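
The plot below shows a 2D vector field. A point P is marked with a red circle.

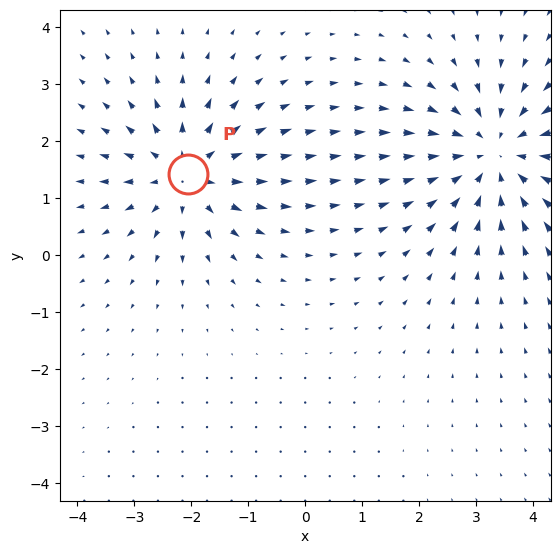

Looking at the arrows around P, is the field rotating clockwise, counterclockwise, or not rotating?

not rotating

Near P at (-2.1, 1.4) the arrows show no circulation. The curl there is ≈0.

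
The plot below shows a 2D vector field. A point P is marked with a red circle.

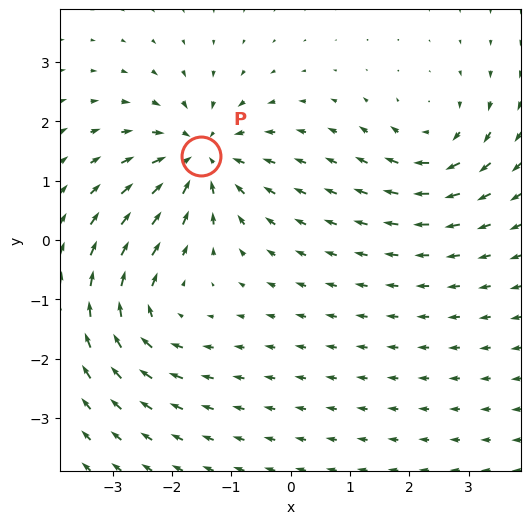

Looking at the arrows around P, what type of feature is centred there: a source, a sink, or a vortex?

sink

At P (-1.5, 1.4) the arrows converge inward. Divergence about -6, curl ≈0 — negative divergence with near-zero curl is a sink.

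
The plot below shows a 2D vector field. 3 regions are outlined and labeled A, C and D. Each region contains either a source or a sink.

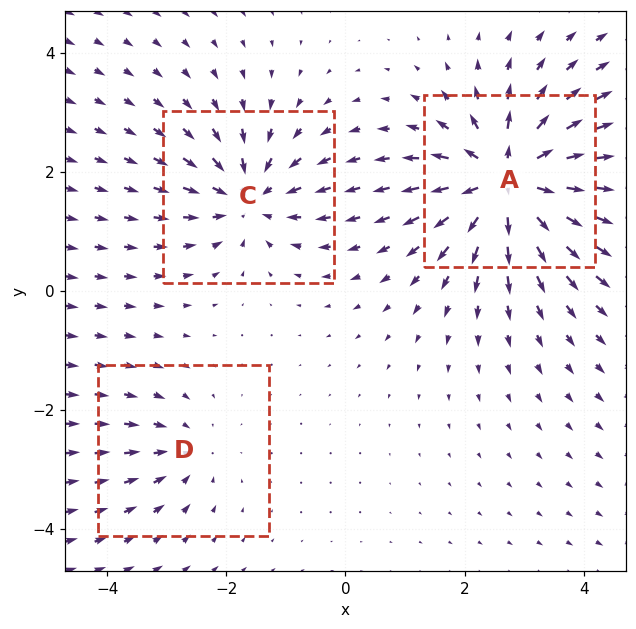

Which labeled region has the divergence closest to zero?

Divergence at each region's feature centre — A: about +6, C: about -4, D: about -2. Region D is closest to zero.

D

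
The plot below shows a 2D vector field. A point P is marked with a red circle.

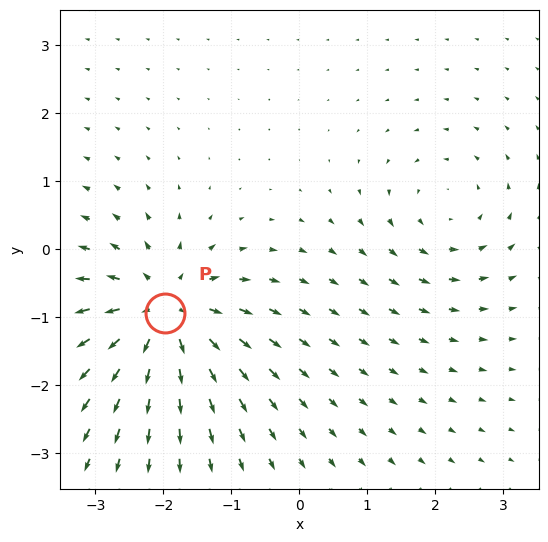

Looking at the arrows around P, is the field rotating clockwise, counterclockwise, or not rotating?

not rotating

Near P at (-2.0, -0.9) the arrows show no circulation. The curl there is ≈0.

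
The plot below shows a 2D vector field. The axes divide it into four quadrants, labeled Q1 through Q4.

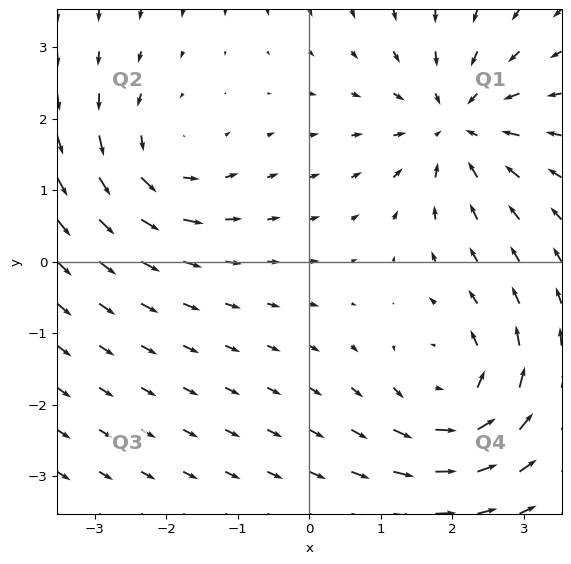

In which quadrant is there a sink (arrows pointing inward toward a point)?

The sink sits at approximately (2.1, 1.9), which lies in quadrant Q1. The divergence there is about -5, negative as expected for a sink.

Q1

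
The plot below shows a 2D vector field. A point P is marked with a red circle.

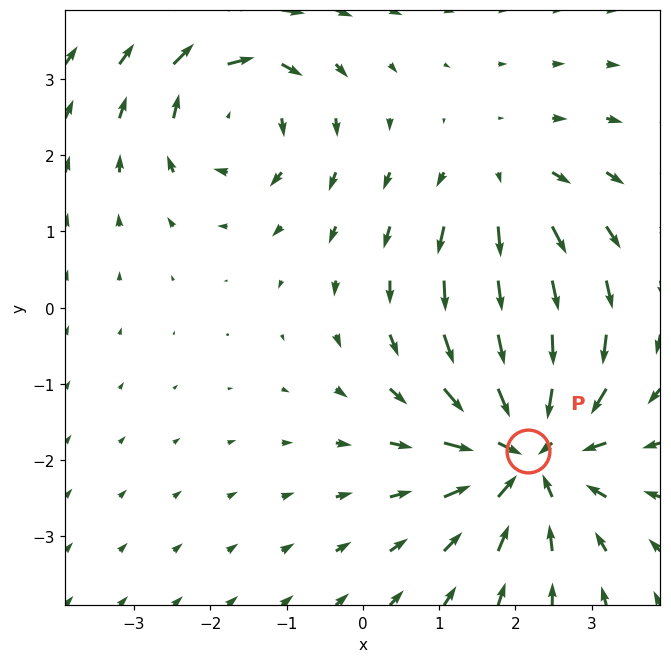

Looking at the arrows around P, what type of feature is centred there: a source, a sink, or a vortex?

At P (2.2, -1.9) the arrows converge inward. Divergence about -5, curl ≈0 — negative divergence with near-zero curl is a sink.

sink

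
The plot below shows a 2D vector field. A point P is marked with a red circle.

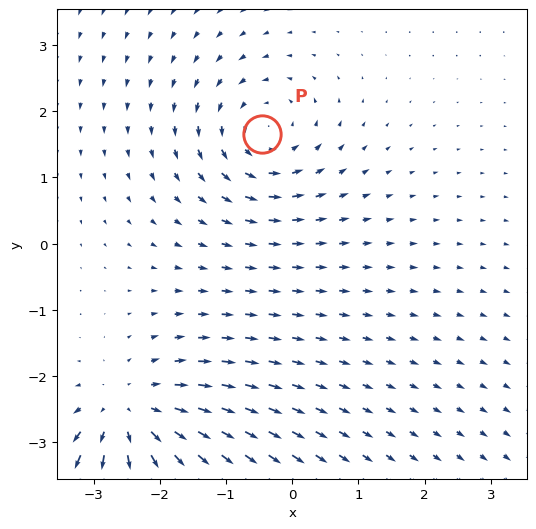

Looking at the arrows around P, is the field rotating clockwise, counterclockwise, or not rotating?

counterclockwise

Near P at (-0.5, 1.7) the arrows circulate counterclockwise. The curl (z-component) there is about +4; positive curl means counterclockwise rotation.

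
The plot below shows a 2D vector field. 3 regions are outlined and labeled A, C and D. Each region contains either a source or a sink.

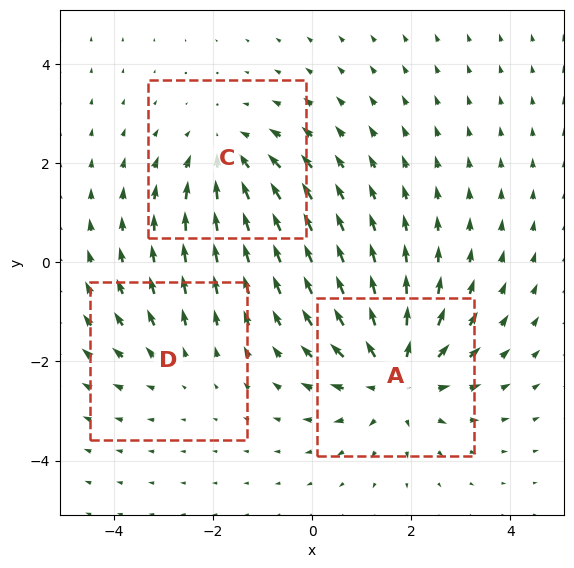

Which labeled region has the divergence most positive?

A

Divergence at each region's feature centre — A: about +4, C: about -3, D: about +2. Region A is most positive.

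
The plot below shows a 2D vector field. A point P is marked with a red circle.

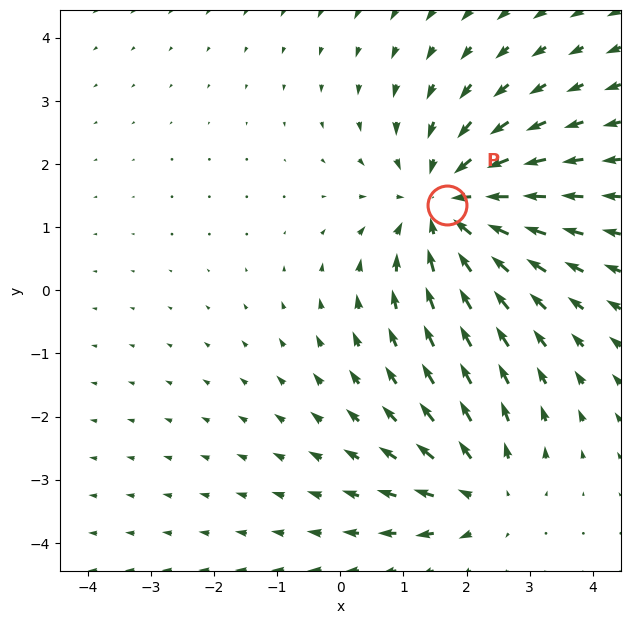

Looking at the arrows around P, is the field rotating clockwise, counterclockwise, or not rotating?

not rotating

Near P at (1.7, 1.3) the arrows show no circulation. The curl there is ≈0.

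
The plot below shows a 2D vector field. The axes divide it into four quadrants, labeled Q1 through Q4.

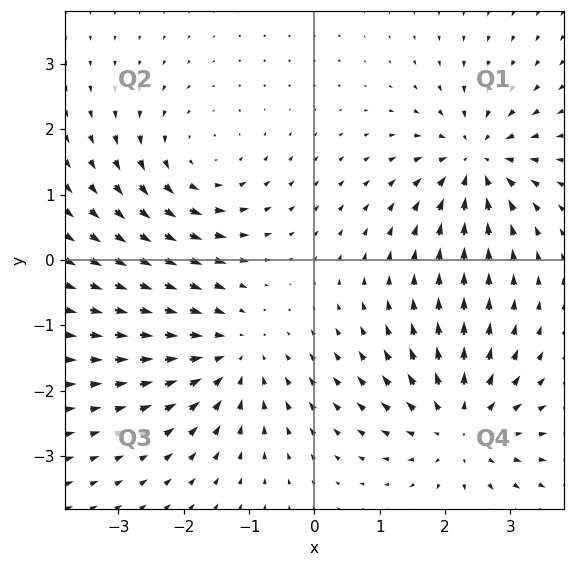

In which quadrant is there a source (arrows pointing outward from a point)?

The source sits at approximately (2.2, -2.6), which lies in quadrant Q4. The divergence there is about +5, positive as expected for a source.

Q4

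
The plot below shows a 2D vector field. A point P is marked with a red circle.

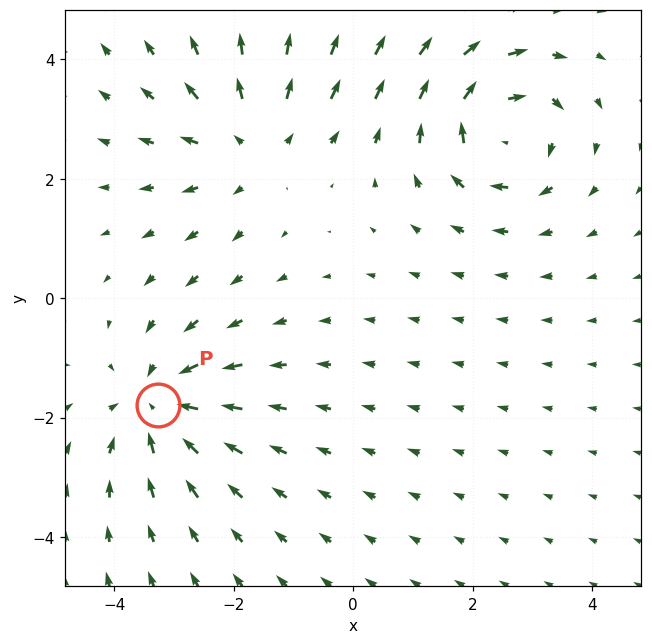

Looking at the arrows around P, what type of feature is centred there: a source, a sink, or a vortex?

sink

At P (-3.3, -1.8) the arrows converge inward. Divergence about -3, curl ≈0 — negative divergence with near-zero curl is a sink.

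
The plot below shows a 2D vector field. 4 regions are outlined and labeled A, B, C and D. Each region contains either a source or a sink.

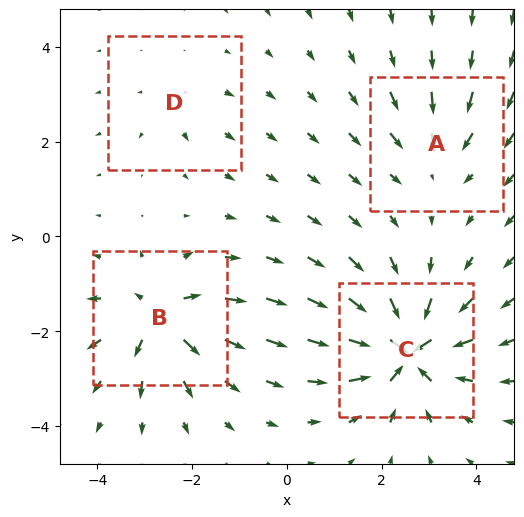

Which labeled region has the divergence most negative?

Divergence at each region's feature centre — A: about -4, B: about +7, C: about -9, D: about +2. Region C is most negative.

C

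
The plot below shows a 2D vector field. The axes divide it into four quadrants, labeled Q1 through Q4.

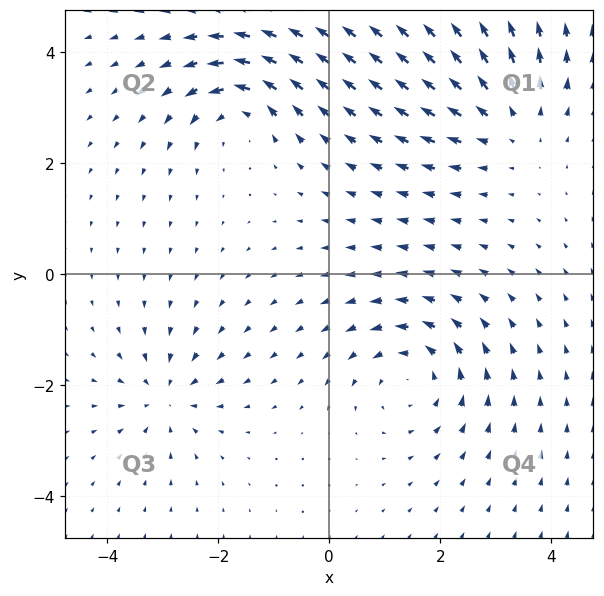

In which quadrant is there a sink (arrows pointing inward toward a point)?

The sink sits at approximately (-2.9, -2.2), which lies in quadrant Q3. The divergence there is about -4, negative as expected for a sink.

Q3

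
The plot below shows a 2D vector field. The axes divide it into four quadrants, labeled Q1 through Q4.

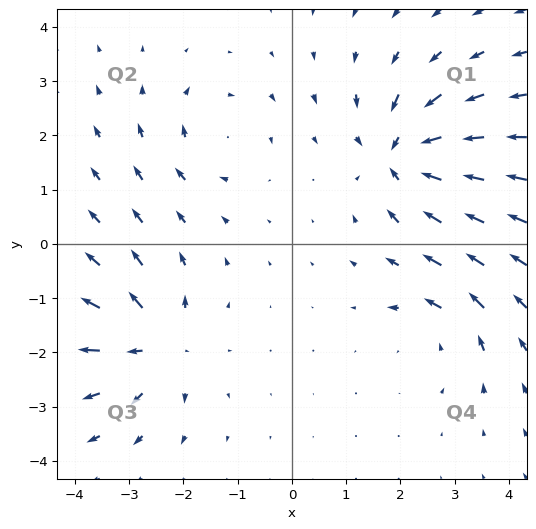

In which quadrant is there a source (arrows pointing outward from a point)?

The source sits at approximately (-2.5, -1.8), which lies in quadrant Q3. The divergence there is about +5, positive as expected for a source.

Q3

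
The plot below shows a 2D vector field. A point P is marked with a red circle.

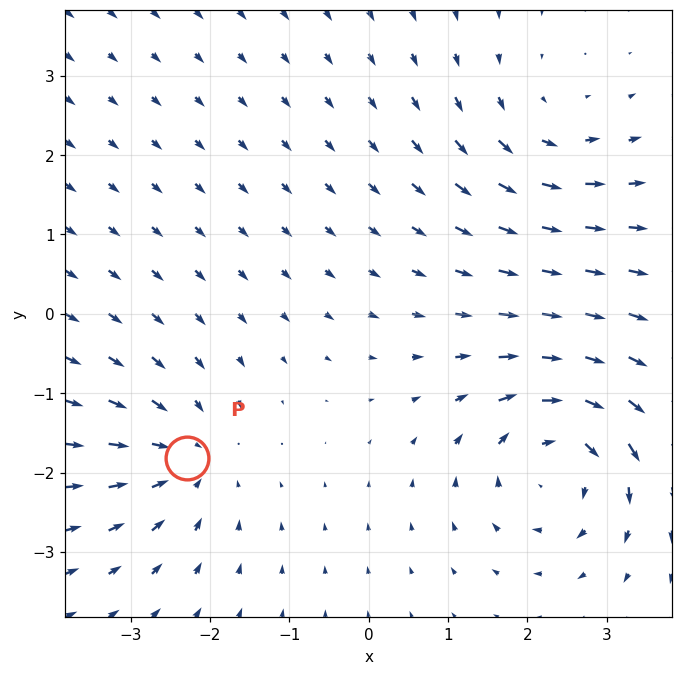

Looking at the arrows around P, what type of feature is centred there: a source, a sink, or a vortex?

At P (-2.3, -1.8) the arrows converge inward. Divergence about -4, curl ≈0 — negative divergence with near-zero curl is a sink.

sink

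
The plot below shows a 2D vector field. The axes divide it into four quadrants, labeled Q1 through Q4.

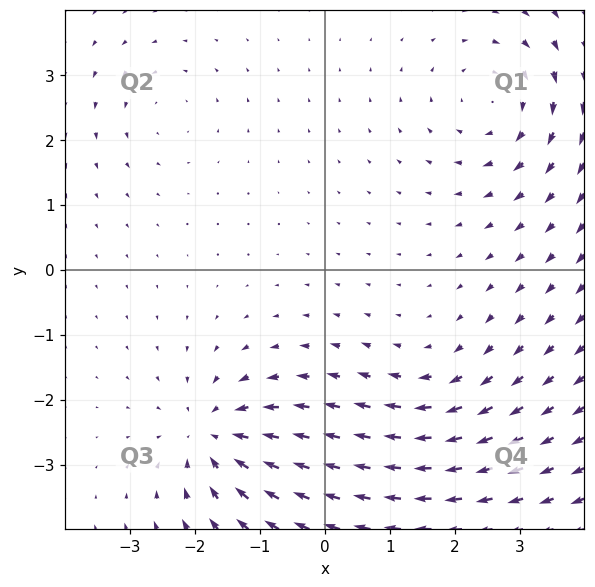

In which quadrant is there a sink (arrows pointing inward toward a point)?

The sink sits at approximately (-1.7, -2.6), which lies in quadrant Q3. The divergence there is about -6, negative as expected for a sink.

Q3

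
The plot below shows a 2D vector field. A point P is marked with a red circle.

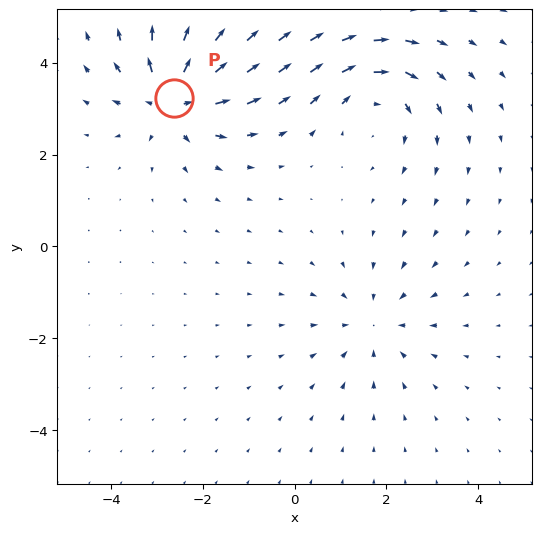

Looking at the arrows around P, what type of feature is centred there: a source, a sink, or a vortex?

At P (-2.6, 3.2) the arrows spread outward. Divergence about +5, curl ≈0 — positive divergence with near-zero curl is a source.

source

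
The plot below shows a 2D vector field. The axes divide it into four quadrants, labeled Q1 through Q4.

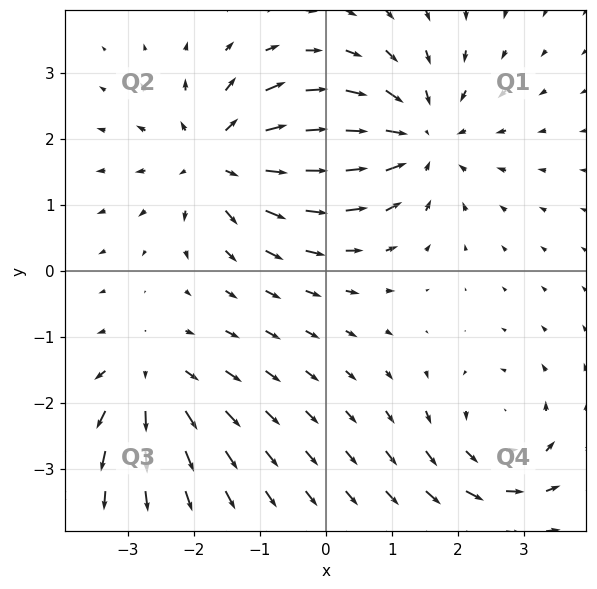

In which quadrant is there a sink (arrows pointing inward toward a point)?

Q1

The sink sits at approximately (1.4, 2.0), which lies in quadrant Q1. The divergence there is about -4, negative as expected for a sink.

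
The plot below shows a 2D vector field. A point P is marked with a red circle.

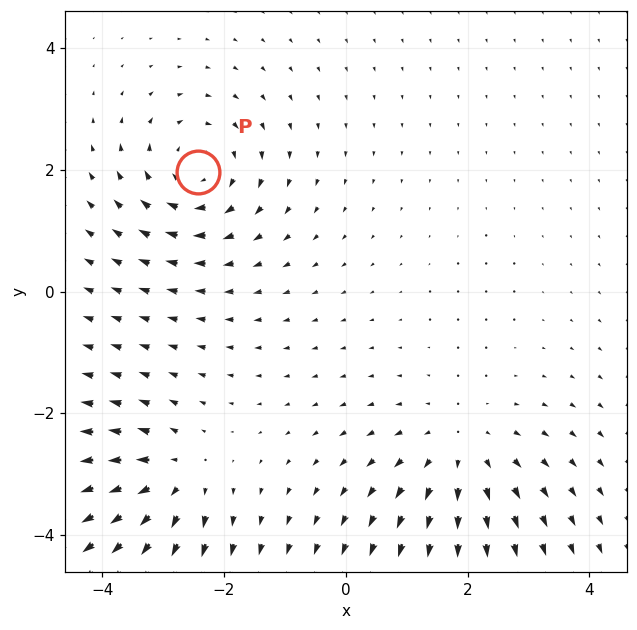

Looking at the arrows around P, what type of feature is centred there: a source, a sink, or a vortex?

At P (-2.4, 2.0) the arrows circulate clockwise. Divergence ≈0, curl about -5 — near-zero divergence with nonzero curl is a vortex.

vortex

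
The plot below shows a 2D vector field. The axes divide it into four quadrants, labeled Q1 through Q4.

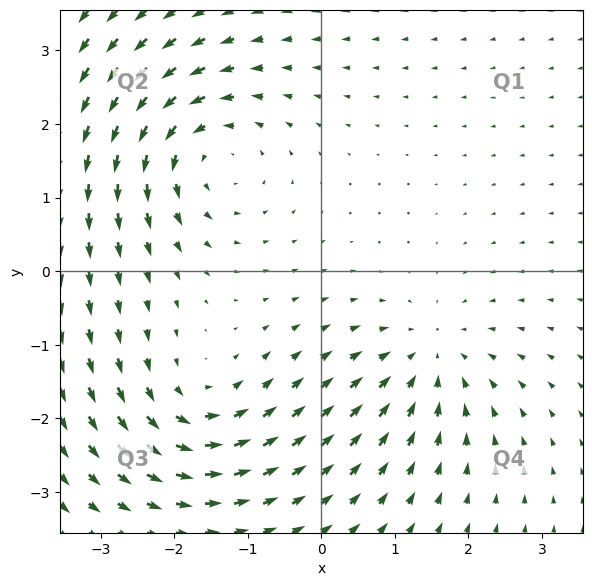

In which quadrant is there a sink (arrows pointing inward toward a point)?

Q4

The sink sits at approximately (1.5, -1.2), which lies in quadrant Q4. The divergence there is about -4, negative as expected for a sink.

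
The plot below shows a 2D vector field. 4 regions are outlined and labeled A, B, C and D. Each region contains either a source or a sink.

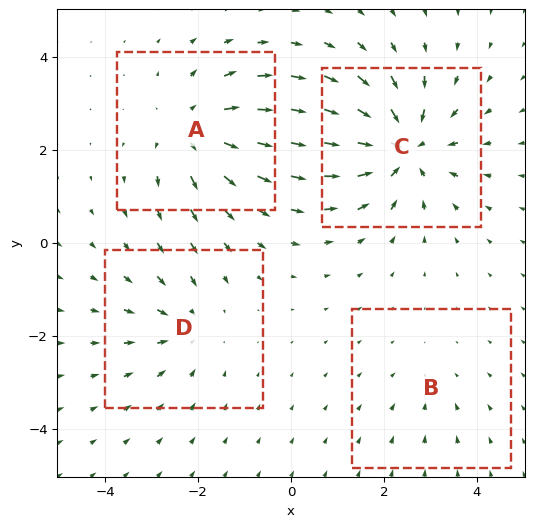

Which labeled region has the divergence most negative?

C

Divergence at each region's feature centre — A: about +5, B: about -2, C: about -6, D: about -3. Region C is most negative.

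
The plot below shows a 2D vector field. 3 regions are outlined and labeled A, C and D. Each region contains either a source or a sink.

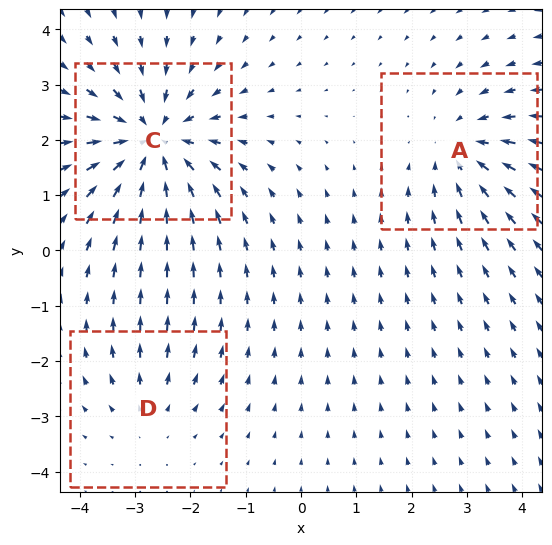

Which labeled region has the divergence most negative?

C

Divergence at each region's feature centre — A: about -3, C: about -4, D: about +2. Region C is most negative.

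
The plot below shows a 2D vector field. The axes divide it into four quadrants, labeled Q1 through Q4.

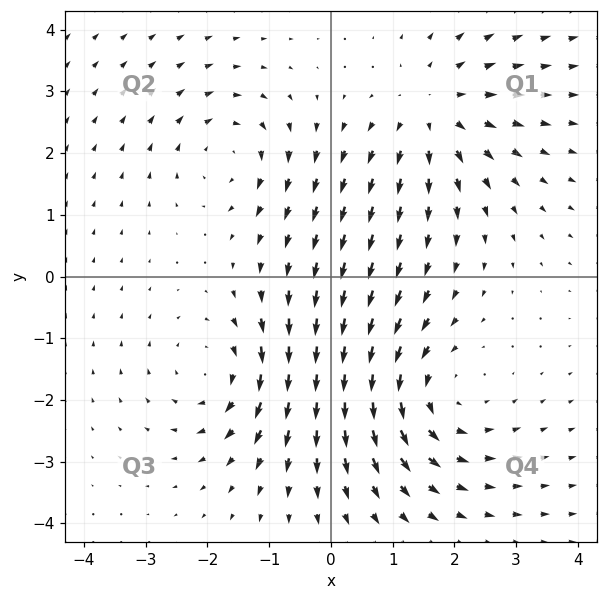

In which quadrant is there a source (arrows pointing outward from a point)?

Q1

The source sits at approximately (1.7, 2.7), which lies in quadrant Q1. The divergence there is about +3, positive as expected for a source.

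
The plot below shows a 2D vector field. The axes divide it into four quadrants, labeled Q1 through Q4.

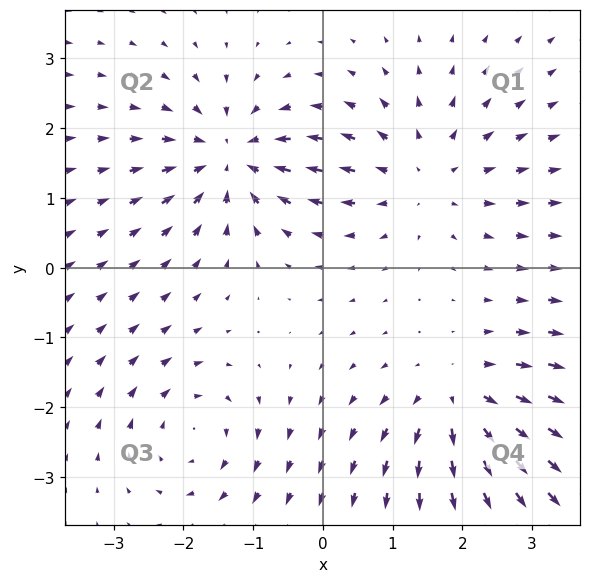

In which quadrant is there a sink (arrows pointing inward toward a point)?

Q2

The sink sits at approximately (-1.3, 1.6), which lies in quadrant Q2. The divergence there is about -5, negative as expected for a sink.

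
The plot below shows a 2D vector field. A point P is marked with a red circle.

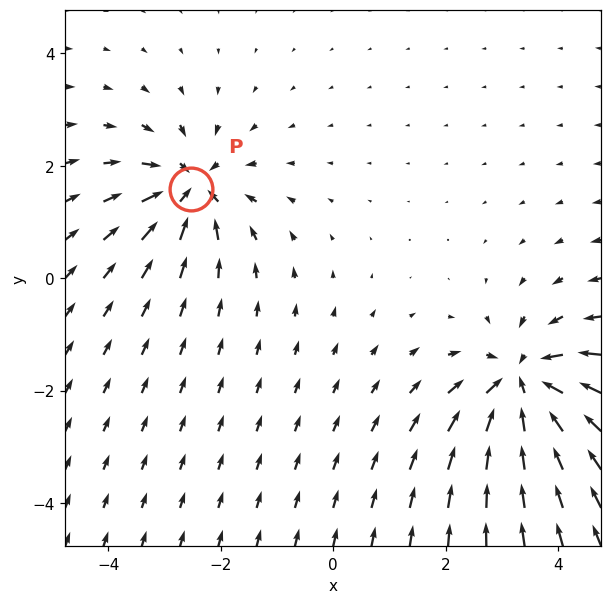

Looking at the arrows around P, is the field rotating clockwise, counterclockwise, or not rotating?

Near P at (-2.5, 1.6) the arrows show no circulation. The curl there is ≈0.

not rotating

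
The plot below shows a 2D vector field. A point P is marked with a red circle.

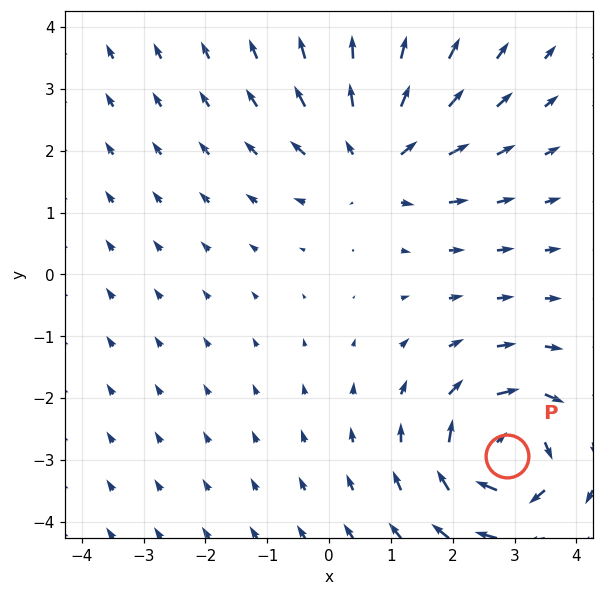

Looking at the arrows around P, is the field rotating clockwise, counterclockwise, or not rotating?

clockwise

Near P at (2.9, -2.9) the arrows circulate clockwise. The curl (z-component) there is about -4; negative curl means clockwise rotation.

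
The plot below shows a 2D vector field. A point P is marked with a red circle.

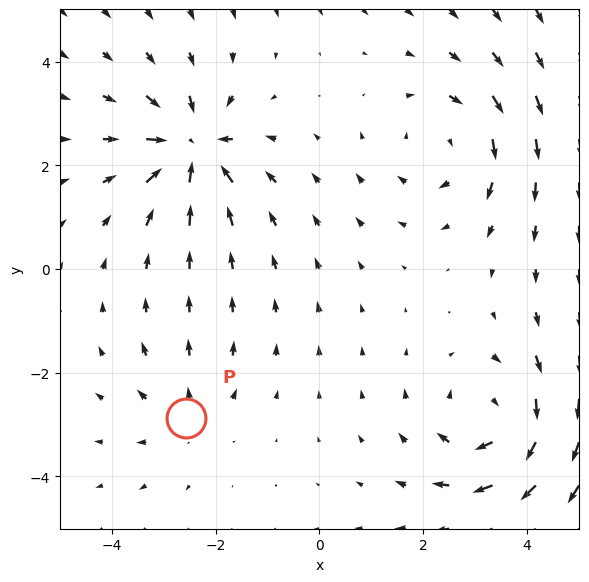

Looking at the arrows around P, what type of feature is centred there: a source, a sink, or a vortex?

At P (-2.6, -2.9) the arrows spread outward. Divergence about +2, curl ≈0 — positive divergence with near-zero curl is a source.

source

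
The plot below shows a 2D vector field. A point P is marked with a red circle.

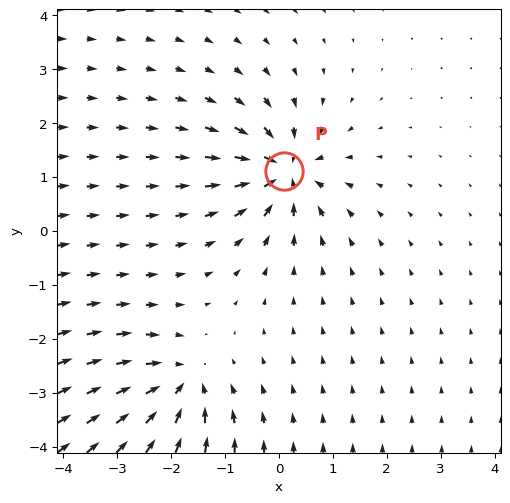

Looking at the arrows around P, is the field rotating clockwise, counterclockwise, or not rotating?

not rotating

Near P at (0.1, 1.1) the arrows show no circulation. The curl there is ≈0.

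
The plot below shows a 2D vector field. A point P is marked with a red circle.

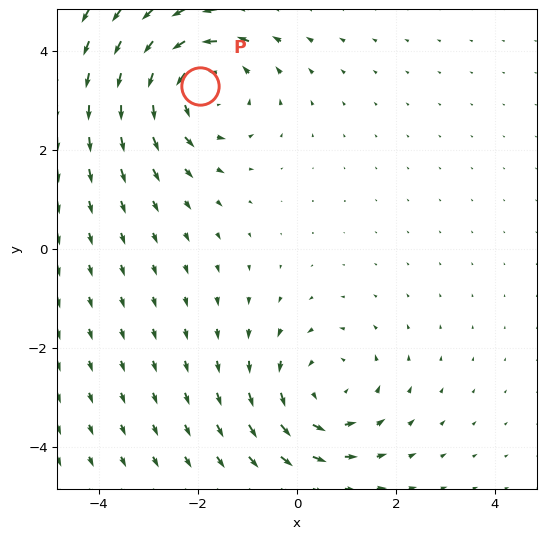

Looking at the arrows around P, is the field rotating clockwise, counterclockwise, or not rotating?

Near P at (-2.0, 3.3) the arrows circulate counterclockwise. The curl (z-component) there is about +4; positive curl means counterclockwise rotation.

counterclockwise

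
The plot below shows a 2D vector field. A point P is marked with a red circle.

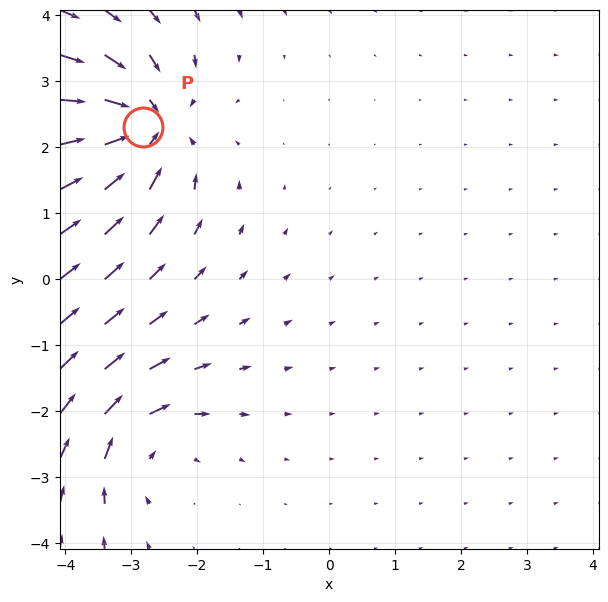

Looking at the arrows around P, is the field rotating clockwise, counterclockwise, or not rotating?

Near P at (-2.8, 2.3) the arrows show no circulation. The curl there is ≈0.

not rotating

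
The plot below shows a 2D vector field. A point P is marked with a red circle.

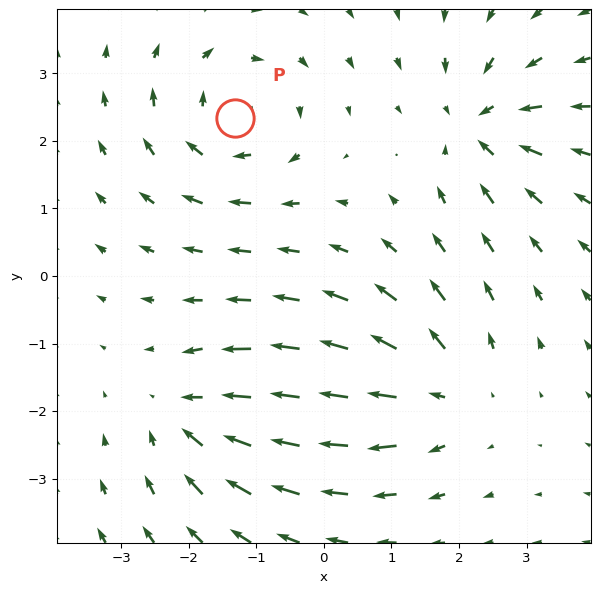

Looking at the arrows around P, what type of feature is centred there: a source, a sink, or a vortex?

vortex

At P (-1.3, 2.3) the arrows circulate clockwise. Divergence ≈0, curl about -3 — near-zero divergence with nonzero curl is a vortex.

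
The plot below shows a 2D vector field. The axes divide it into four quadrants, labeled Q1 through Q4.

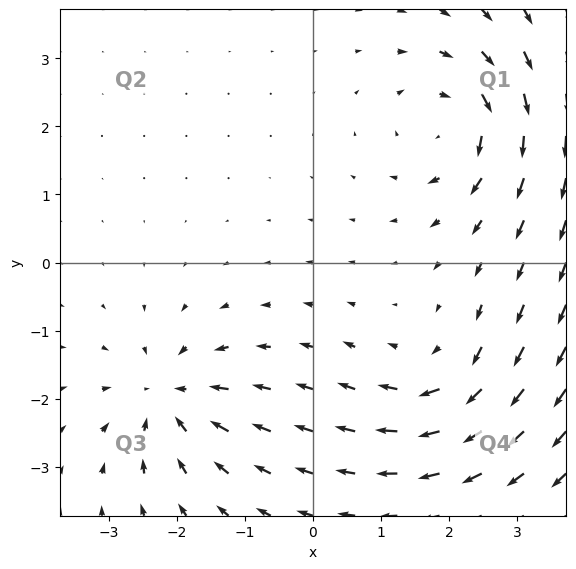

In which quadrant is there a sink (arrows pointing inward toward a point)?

Q3

The sink sits at approximately (-2.1, -2.0), which lies in quadrant Q3. The divergence there is about -5, negative as expected for a sink.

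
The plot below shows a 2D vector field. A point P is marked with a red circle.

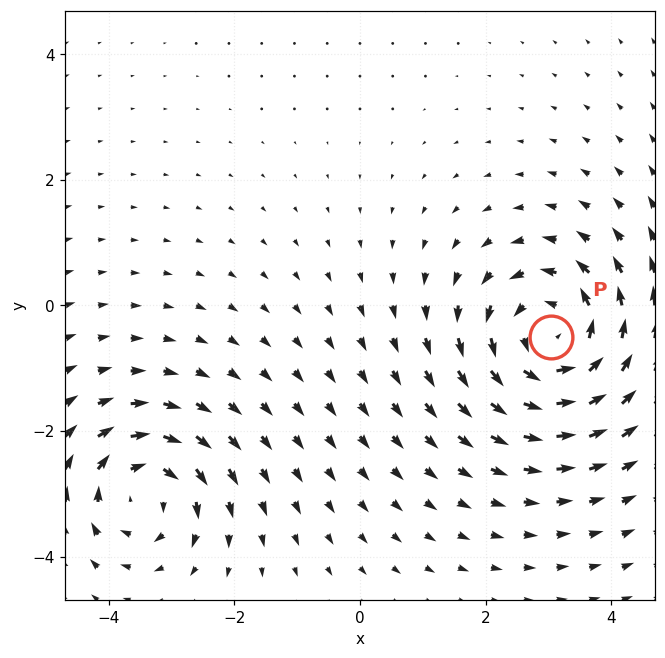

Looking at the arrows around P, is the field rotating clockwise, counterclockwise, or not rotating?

Near P at (3.0, -0.5) the arrows circulate counterclockwise. The curl (z-component) there is about +5; positive curl means counterclockwise rotation.

counterclockwise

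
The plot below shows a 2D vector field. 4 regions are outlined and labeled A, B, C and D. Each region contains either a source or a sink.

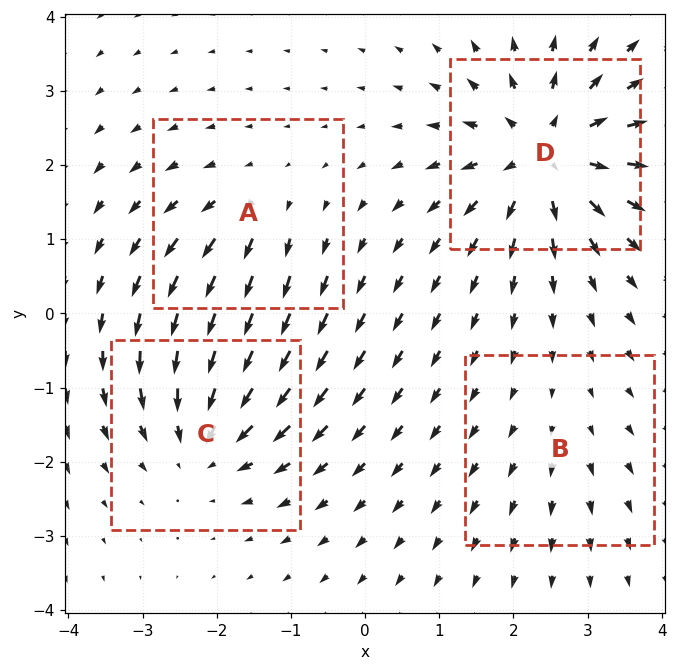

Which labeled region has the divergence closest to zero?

Divergence at each region's feature centre — A: about +3, B: about +2, C: about -5, D: about +8. Region B is closest to zero.

B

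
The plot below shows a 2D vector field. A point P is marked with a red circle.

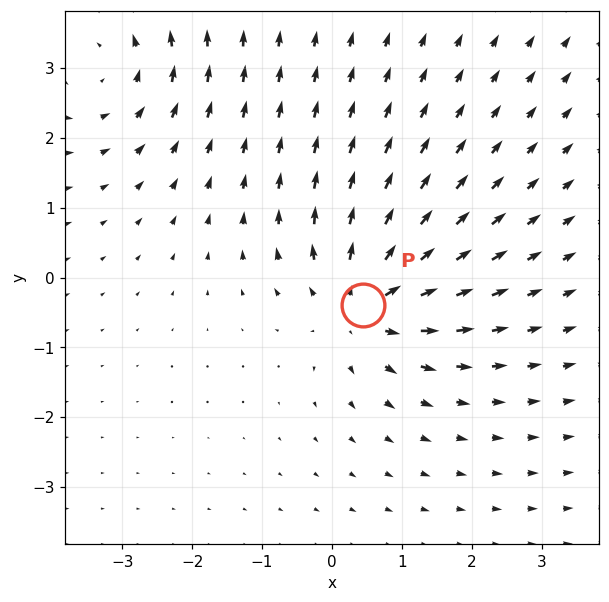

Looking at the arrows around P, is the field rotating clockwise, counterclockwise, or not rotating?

not rotating

Near P at (0.4, -0.4) the arrows show no circulation. The curl there is ≈0.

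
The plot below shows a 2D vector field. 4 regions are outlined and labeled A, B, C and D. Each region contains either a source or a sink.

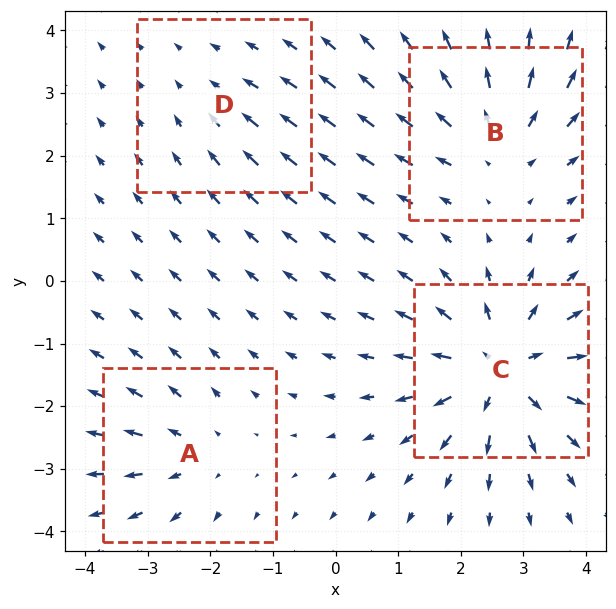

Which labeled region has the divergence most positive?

Divergence at each region's feature centre — A: about +4, B: about +5, C: about +8, D: about -2. Region C is most positive.

C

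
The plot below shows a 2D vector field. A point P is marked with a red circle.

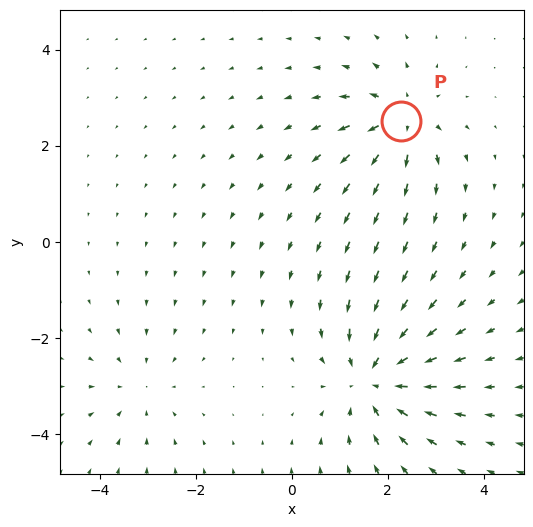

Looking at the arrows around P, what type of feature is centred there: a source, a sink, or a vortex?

source

At P (2.3, 2.5) the arrows spread outward. Divergence about +5, curl ≈0 — positive divergence with near-zero curl is a source.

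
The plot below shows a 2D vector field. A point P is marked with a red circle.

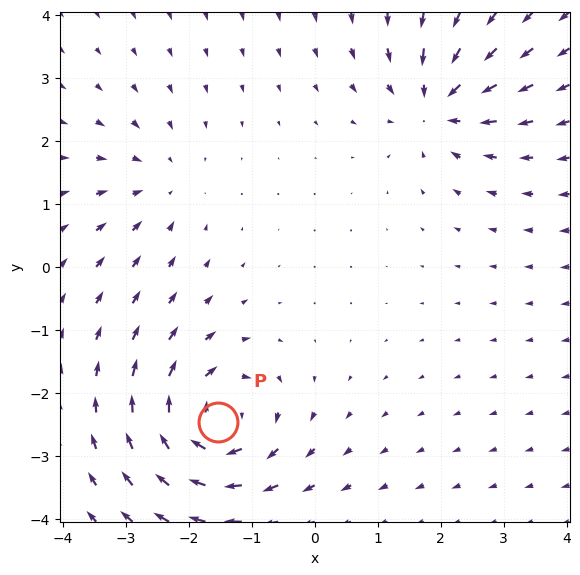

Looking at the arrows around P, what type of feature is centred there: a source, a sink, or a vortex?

At P (-1.5, -2.5) the arrows circulate clockwise. Divergence ≈0, curl about -6 — near-zero divergence with nonzero curl is a vortex.

vortex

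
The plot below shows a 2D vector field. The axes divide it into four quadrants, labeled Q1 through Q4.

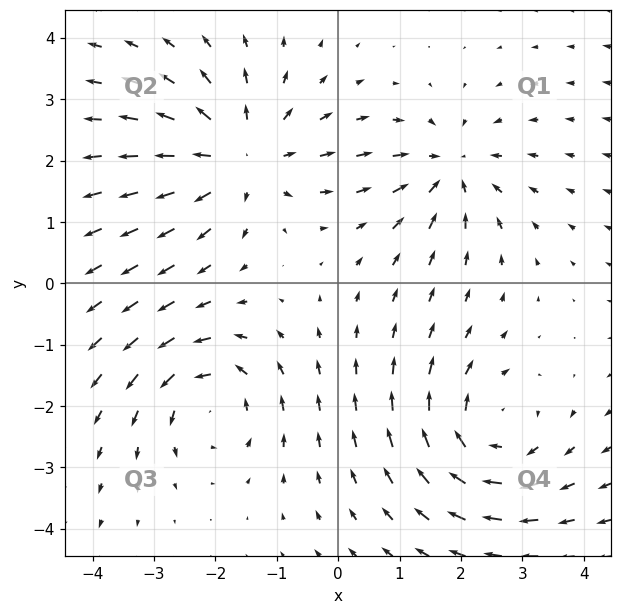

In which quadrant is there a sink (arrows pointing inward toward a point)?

The sink sits at approximately (1.8, 1.9), which lies in quadrant Q1. The divergence there is about -4, negative as expected for a sink.

Q1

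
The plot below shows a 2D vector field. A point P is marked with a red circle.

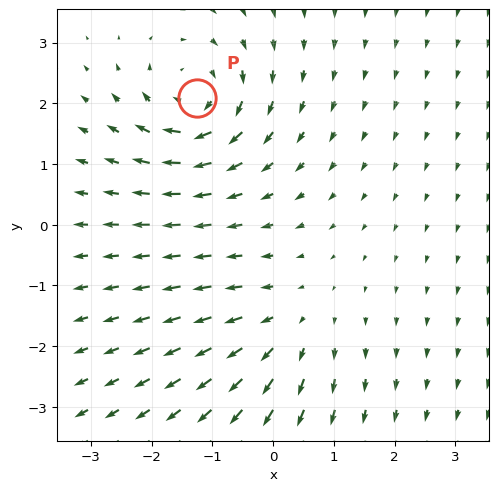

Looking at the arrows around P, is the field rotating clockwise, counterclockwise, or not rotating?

clockwise

Near P at (-1.3, 2.1) the arrows circulate clockwise. The curl (z-component) there is about -4; negative curl means clockwise rotation.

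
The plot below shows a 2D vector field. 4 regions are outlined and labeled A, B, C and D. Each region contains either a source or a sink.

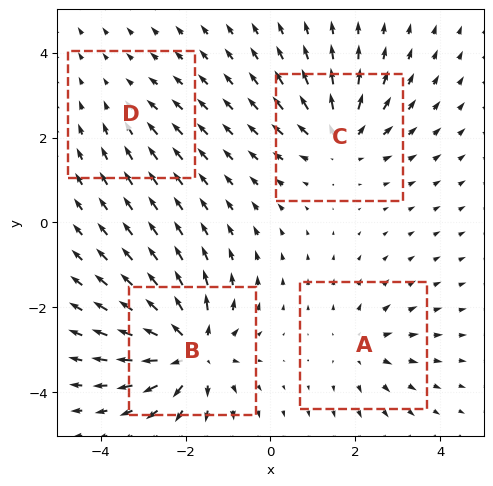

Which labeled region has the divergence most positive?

Divergence at each region's feature centre — A: about +4, B: about +8, C: about +5, D: about -2. Region B is most positive.

B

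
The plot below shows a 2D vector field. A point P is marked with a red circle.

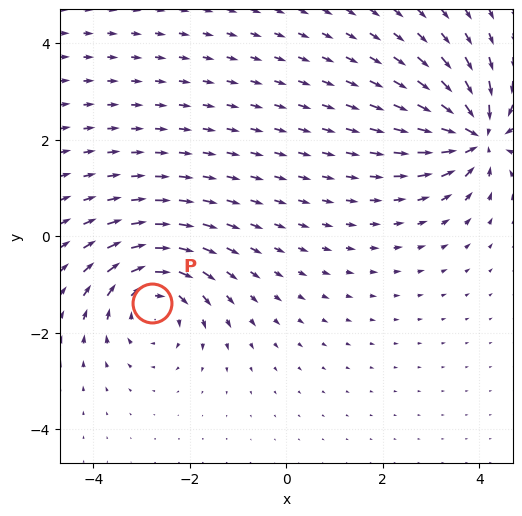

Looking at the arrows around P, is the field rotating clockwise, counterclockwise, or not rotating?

Near P at (-2.8, -1.4) the arrows circulate clockwise. The curl (z-component) there is about -5; negative curl means clockwise rotation.

clockwise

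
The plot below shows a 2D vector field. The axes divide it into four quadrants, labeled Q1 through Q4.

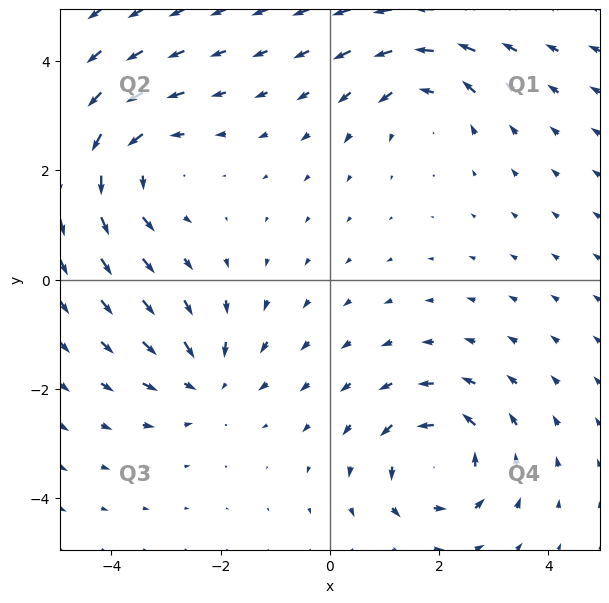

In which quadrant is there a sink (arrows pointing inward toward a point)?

Q3

The sink sits at approximately (-2.3, -1.8), which lies in quadrant Q3. The divergence there is about -4, negative as expected for a sink.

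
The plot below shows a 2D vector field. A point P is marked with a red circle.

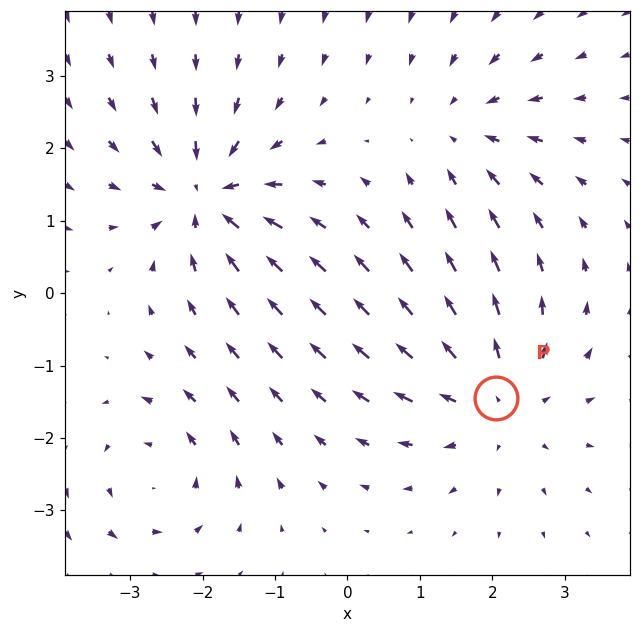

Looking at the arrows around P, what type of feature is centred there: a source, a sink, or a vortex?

source

At P (2.1, -1.5) the arrows spread outward. Divergence about +4, curl ≈0 — positive divergence with near-zero curl is a source.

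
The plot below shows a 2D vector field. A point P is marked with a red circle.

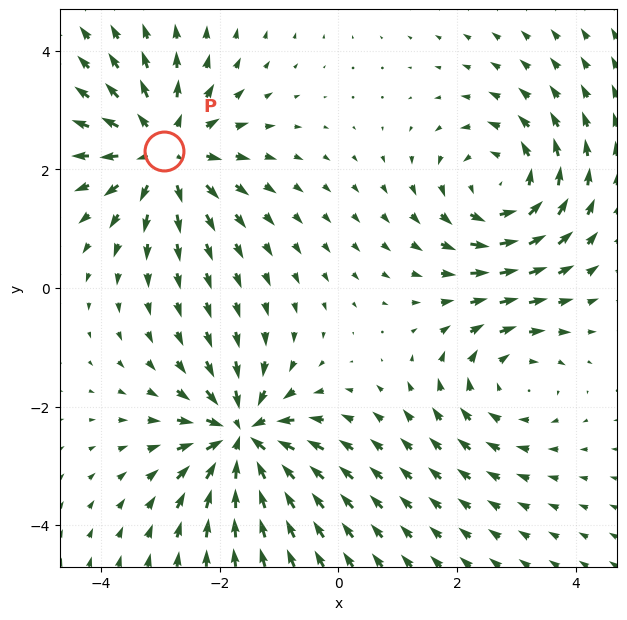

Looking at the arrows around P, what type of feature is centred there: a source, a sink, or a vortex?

At P (-2.9, 2.3) the arrows spread outward. Divergence about +5, curl ≈0 — positive divergence with near-zero curl is a source.

source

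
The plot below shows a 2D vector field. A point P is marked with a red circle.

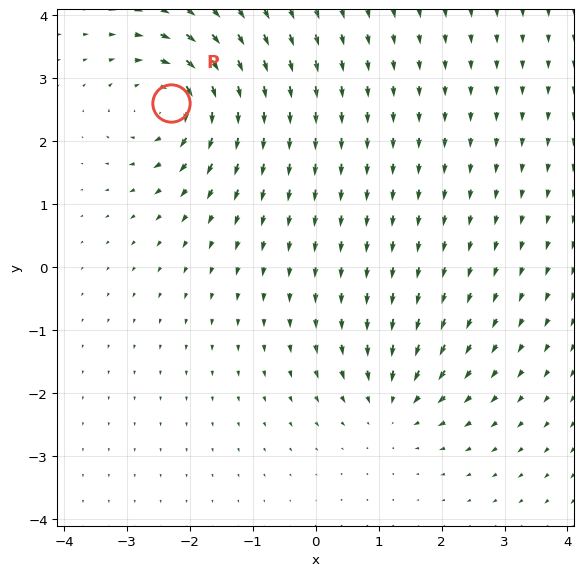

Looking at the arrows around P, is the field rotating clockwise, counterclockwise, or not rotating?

clockwise

Near P at (-2.3, 2.6) the arrows circulate clockwise. The curl (z-component) there is about -5; negative curl means clockwise rotation.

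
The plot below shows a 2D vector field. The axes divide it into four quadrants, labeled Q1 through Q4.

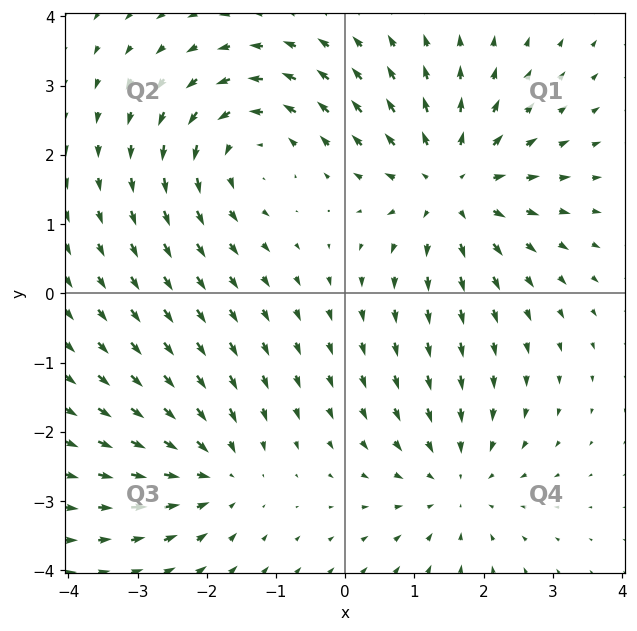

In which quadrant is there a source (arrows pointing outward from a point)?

The source sits at approximately (1.5, 1.5), which lies in quadrant Q1. The divergence there is about +5, positive as expected for a source.

Q1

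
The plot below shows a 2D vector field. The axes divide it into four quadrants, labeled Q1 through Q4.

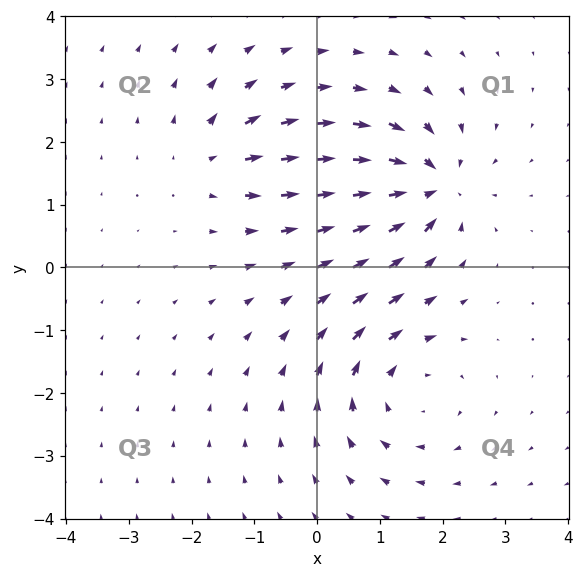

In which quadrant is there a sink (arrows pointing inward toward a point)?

Q1

The sink sits at approximately (1.8, 1.3), which lies in quadrant Q1. The divergence there is about -7, negative as expected for a sink.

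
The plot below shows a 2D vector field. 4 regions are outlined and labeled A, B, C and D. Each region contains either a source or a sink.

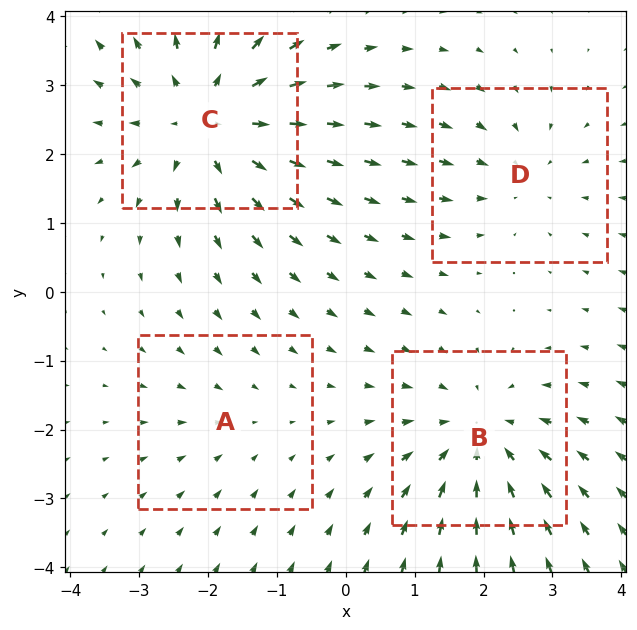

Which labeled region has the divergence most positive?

C

Divergence at each region's feature centre — A: about -2, B: about -4, C: about +6, D: about -3. Region C is most positive.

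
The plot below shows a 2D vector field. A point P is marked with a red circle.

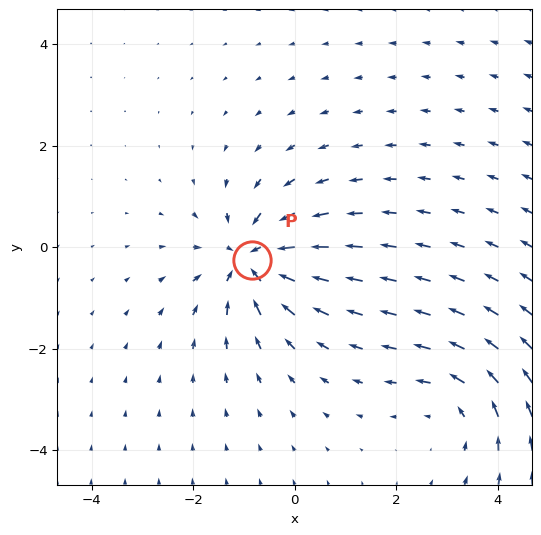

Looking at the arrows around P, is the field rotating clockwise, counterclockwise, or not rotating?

Near P at (-0.9, -0.2) the arrows show no circulation. The curl there is ≈0.

not rotating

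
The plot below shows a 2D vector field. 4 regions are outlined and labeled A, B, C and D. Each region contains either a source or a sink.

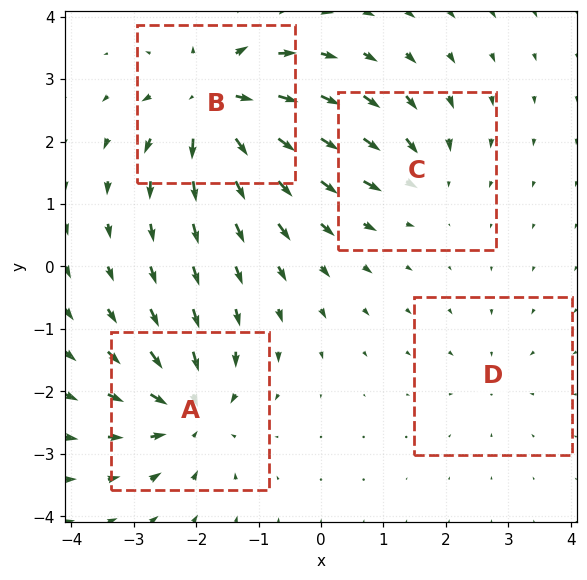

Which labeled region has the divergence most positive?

Divergence at each region's feature centre — A: about -7, B: about +8, C: about -4, D: about -3. Region B is most positive.

B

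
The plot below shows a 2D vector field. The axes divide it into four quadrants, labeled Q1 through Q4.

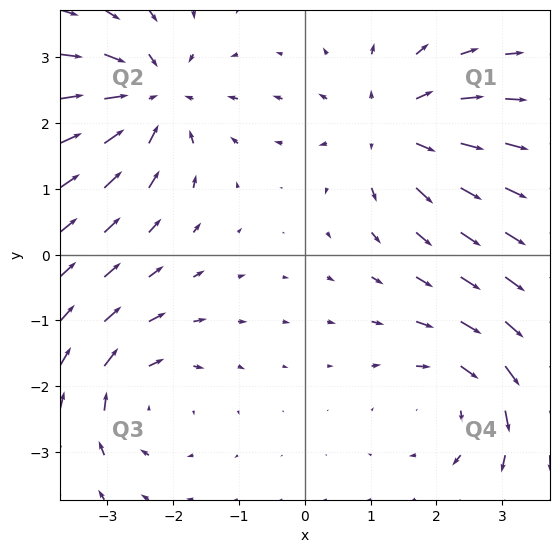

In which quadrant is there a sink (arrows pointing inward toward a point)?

Q2

The sink sits at approximately (-2.3, 2.4), which lies in quadrant Q2. The divergence there is about -5, negative as expected for a sink.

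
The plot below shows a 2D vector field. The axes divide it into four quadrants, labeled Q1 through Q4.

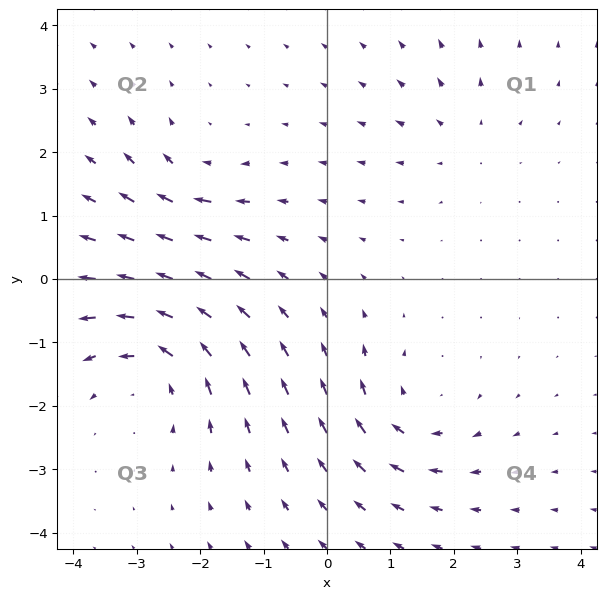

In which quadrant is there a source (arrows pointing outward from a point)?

The source sits at approximately (2.2, 2.3), which lies in quadrant Q1. The divergence there is about +3, positive as expected for a source.

Q1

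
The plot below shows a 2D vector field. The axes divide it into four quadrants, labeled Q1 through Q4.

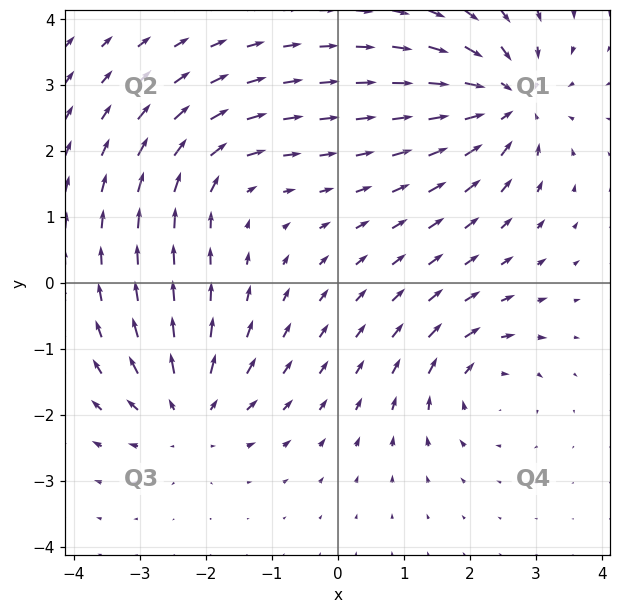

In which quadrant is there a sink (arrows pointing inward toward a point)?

Q1

The sink sits at approximately (2.6, 2.7), which lies in quadrant Q1. The divergence there is about -5, negative as expected for a sink.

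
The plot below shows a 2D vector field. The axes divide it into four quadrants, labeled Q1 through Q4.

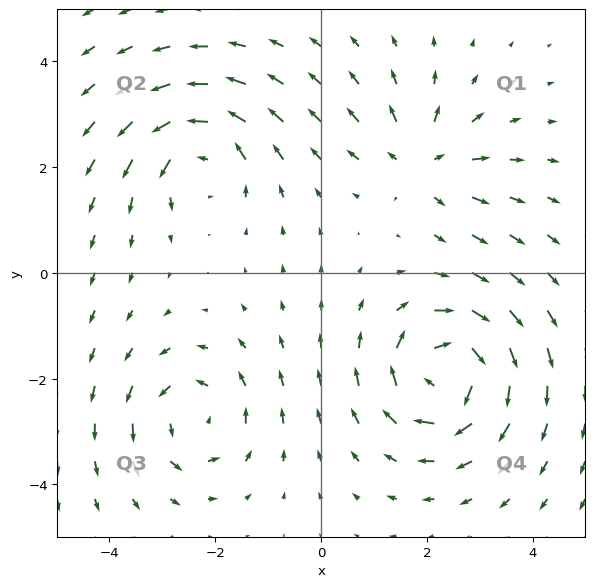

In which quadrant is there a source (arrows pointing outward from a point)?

Q1

The source sits at approximately (1.9, 2.1), which lies in quadrant Q1. The divergence there is about +4, positive as expected for a source.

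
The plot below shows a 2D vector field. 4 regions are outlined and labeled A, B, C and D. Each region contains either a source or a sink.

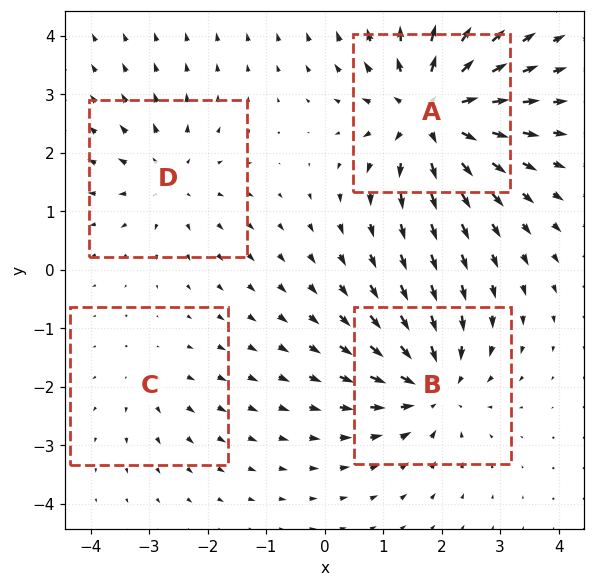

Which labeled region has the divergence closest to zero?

Divergence at each region's feature centre — A: about +7, B: about -5, C: about +2, D: about +3. Region C is closest to zero.

C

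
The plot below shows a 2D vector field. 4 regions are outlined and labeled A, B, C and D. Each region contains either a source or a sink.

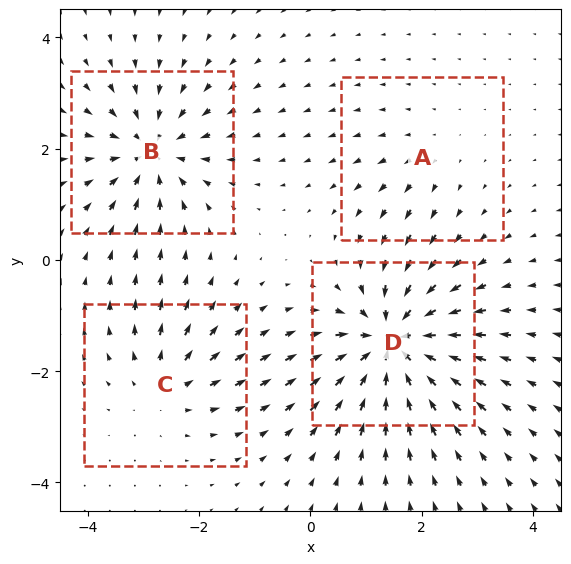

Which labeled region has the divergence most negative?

D

Divergence at each region's feature centre — A: about +2, B: about -6, C: about +4, D: about -8. Region D is most negative.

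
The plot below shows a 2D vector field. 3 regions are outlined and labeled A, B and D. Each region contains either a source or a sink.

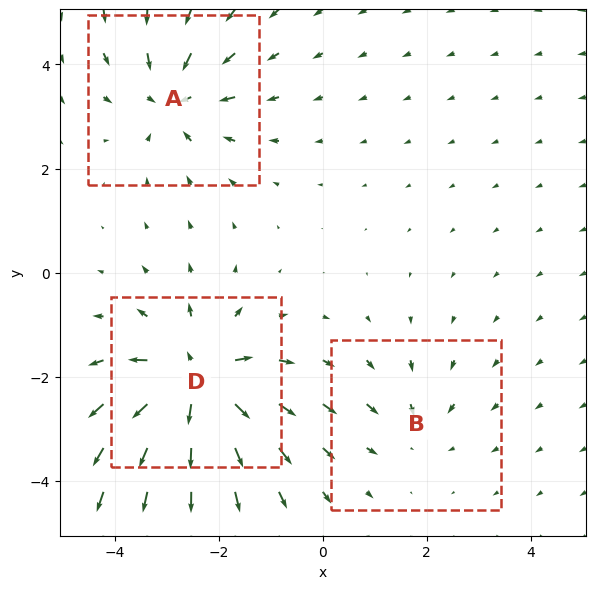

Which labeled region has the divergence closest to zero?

B

Divergence at each region's feature centre — A: about -4, B: about -2, D: about +6. Region B is closest to zero.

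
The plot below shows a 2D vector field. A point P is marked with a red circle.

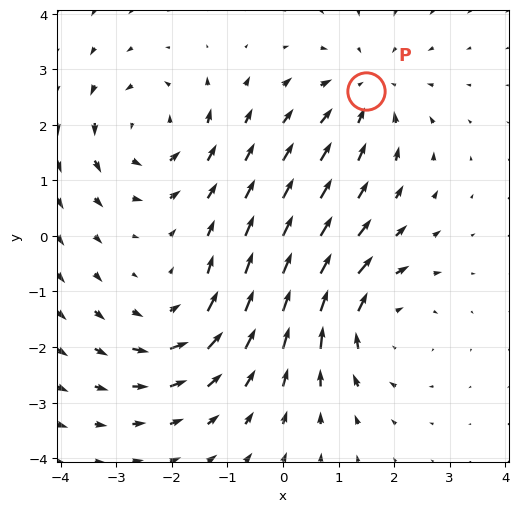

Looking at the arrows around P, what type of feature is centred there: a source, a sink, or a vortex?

sink

At P (1.5, 2.6) the arrows converge inward. Divergence about -3, curl ≈0 — negative divergence with near-zero curl is a sink.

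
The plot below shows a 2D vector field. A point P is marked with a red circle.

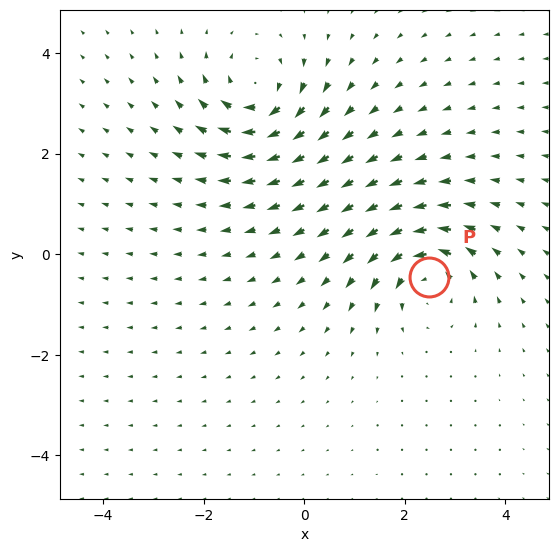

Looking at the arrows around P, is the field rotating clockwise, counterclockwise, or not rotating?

counterclockwise

Near P at (2.5, -0.5) the arrows circulate counterclockwise. The curl (z-component) there is about +5; positive curl means counterclockwise rotation.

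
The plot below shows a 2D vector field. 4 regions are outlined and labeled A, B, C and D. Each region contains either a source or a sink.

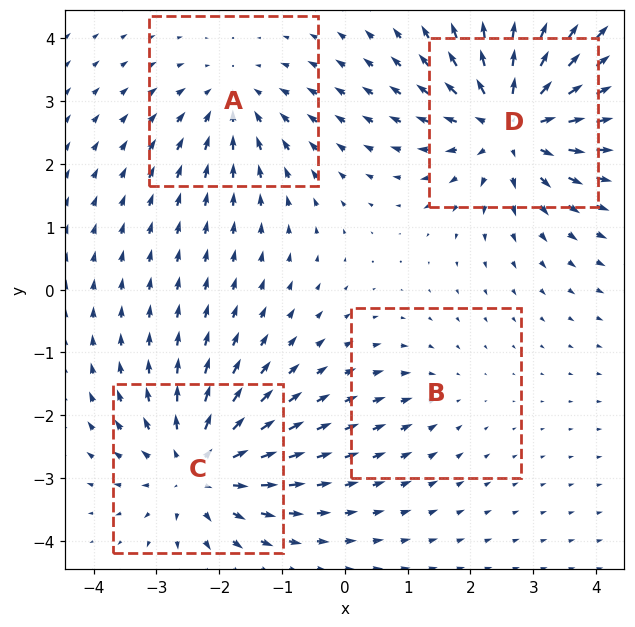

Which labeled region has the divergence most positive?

D

Divergence at each region's feature centre — A: about -3, B: about -2, C: about +5, D: about +6. Region D is most positive.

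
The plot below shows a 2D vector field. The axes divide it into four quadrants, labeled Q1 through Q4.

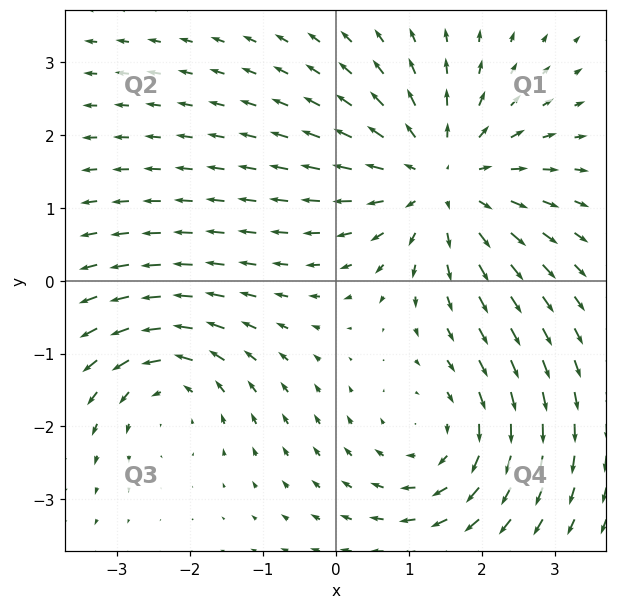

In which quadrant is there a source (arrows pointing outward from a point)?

The source sits at approximately (1.5, 1.4), which lies in quadrant Q1. The divergence there is about +4, positive as expected for a source.

Q1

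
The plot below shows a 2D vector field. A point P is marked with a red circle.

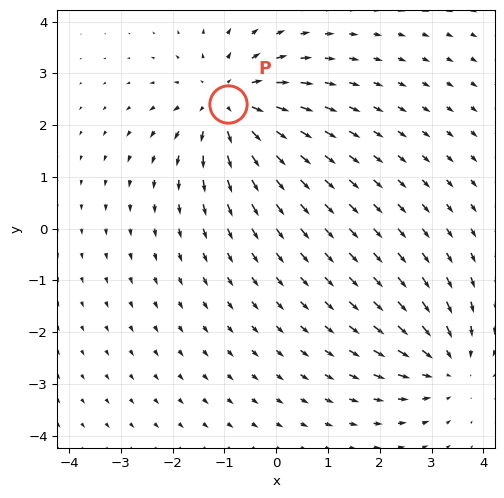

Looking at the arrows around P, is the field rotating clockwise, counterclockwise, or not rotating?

Near P at (-0.9, 2.4) the arrows show no circulation. The curl there is ≈0.

not rotating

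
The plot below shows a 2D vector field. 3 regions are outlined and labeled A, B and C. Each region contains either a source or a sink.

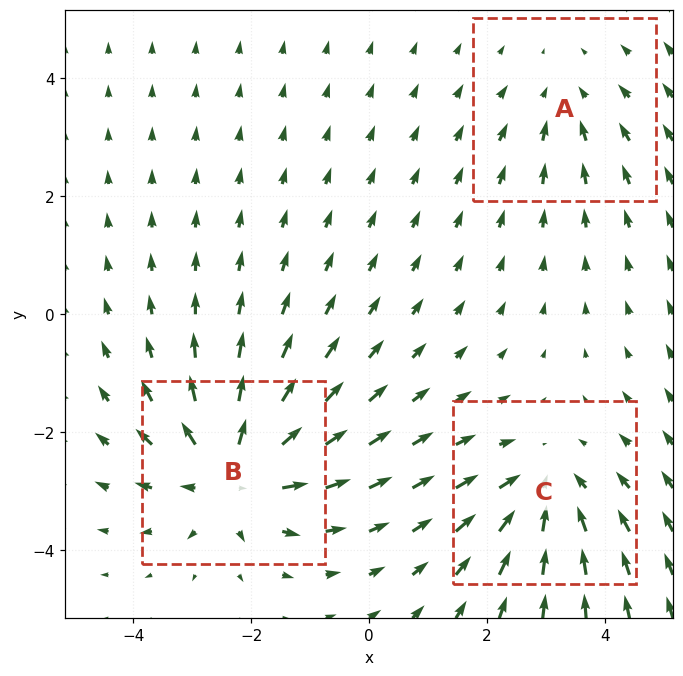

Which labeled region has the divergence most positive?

B

Divergence at each region's feature centre — A: about -2, B: about +5, C: about -3. Region B is most positive.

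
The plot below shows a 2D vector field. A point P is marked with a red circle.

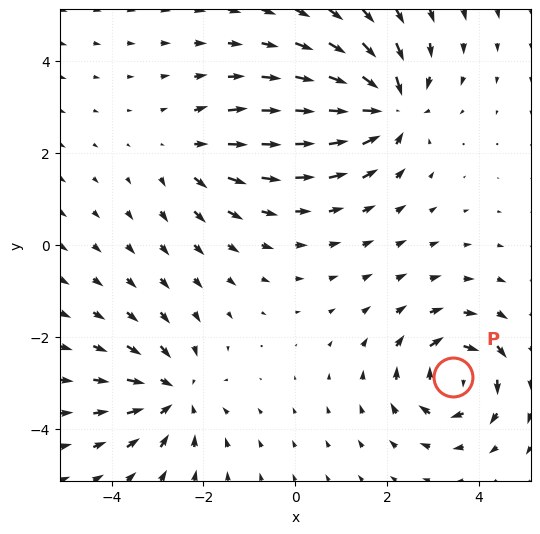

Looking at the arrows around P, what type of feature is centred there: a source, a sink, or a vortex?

vortex

At P (3.4, -2.9) the arrows circulate clockwise. Divergence ≈0, curl about -6 — near-zero divergence with nonzero curl is a vortex.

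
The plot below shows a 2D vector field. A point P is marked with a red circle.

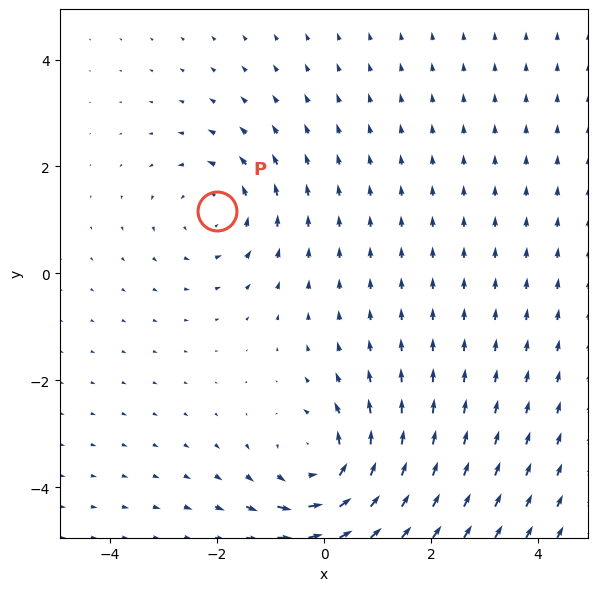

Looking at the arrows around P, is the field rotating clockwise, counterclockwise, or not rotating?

Near P at (-2.0, 1.2) the arrows circulate counterclockwise. The curl (z-component) there is about +3; positive curl means counterclockwise rotation.

counterclockwise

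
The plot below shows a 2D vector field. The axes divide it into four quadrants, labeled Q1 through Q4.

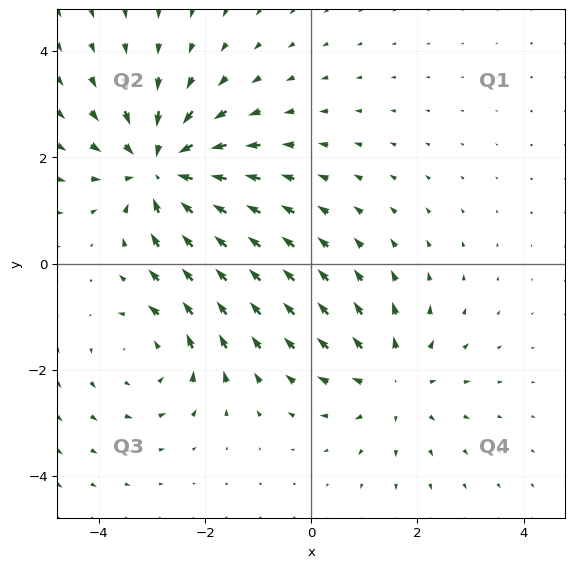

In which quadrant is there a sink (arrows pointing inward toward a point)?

The sink sits at approximately (-2.8, 1.8), which lies in quadrant Q2. The divergence there is about -5, negative as expected for a sink.

Q2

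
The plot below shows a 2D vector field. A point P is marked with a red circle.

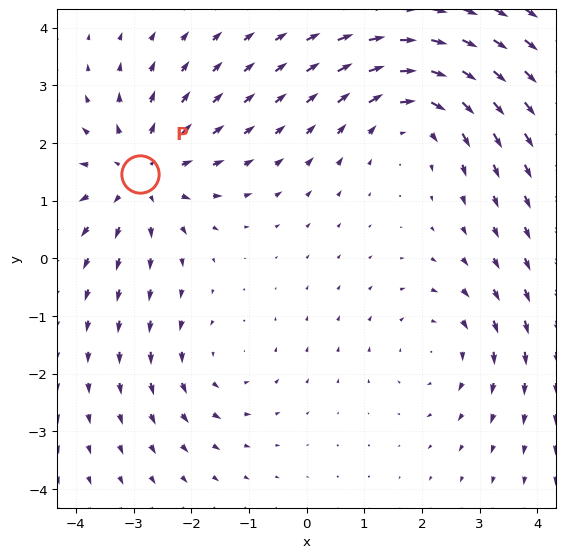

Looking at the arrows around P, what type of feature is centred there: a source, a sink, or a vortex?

At P (-2.9, 1.5) the arrows spread outward. Divergence about +4, curl ≈0 — positive divergence with near-zero curl is a source.

source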